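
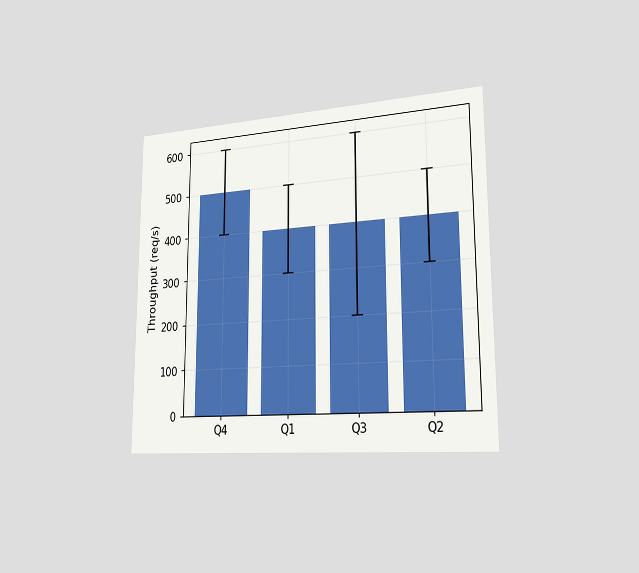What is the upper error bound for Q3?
The chart is viewed slightly from the right. The Q3 bar's upper whisker reaches 600req/s.

600req/s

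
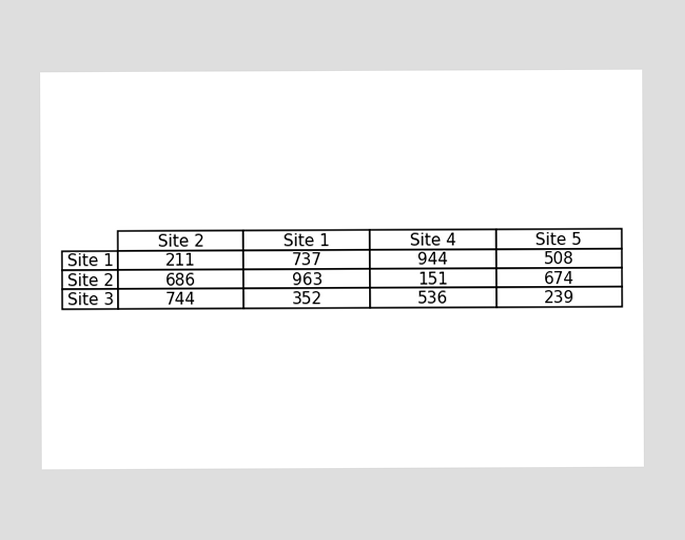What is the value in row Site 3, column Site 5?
The (Site 3, Site 5) cell reads 239.

239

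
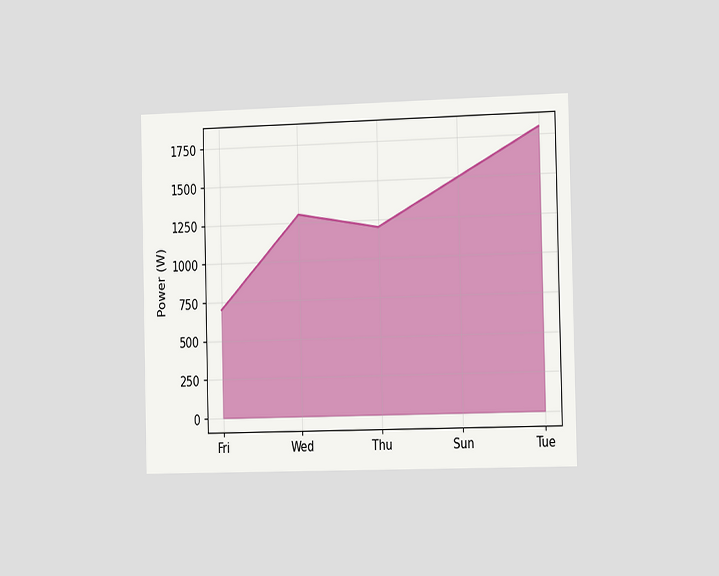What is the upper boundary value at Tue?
1800W

The chart is viewed slightly from the right. At Tue the upper boundary is at 1800W.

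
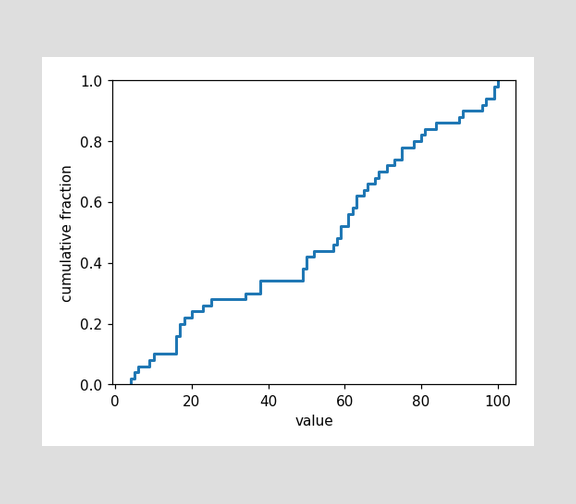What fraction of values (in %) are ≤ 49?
At x=49 the ECDF step is at 38%.

38%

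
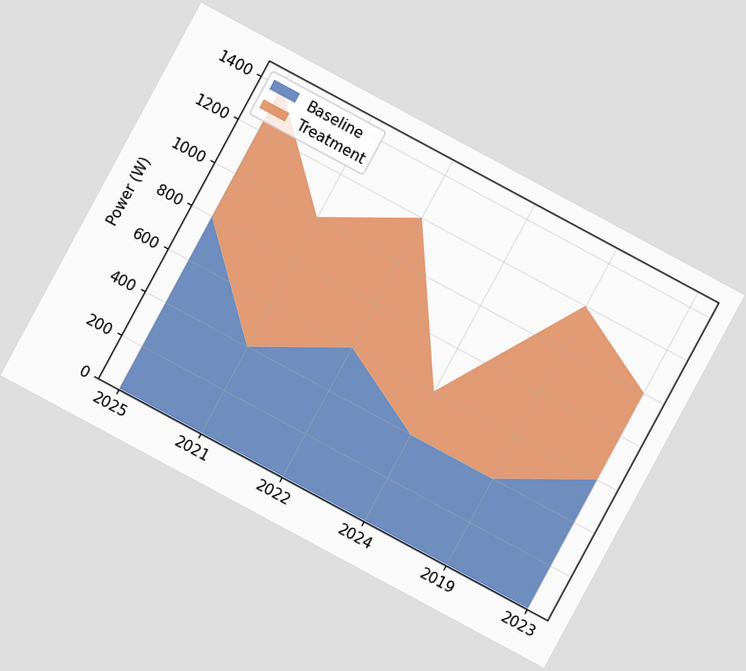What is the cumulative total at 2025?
1400W

The chart is tilted about 28° clockwise. The stacked total at 2025 reaches 1400W.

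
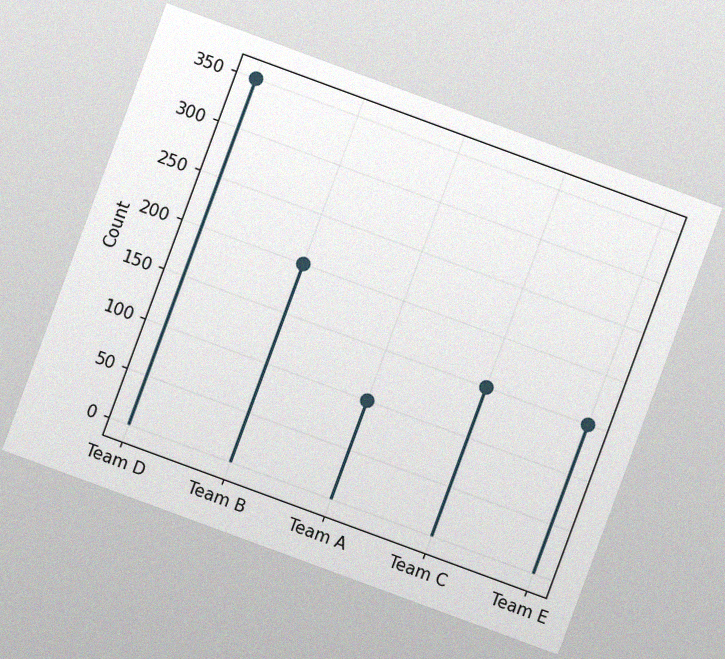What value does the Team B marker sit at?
200

The chart is tilted about 20° clockwise, with some photo noise. The Team B marker sits at 200.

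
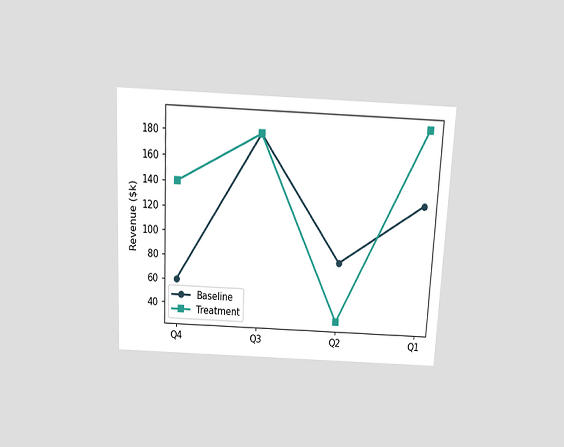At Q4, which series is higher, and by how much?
Treatment, by $80k

The chart is tilted about 3° clockwise and viewed slightly from above. At Q4, Treatment sits above the other line by $80k.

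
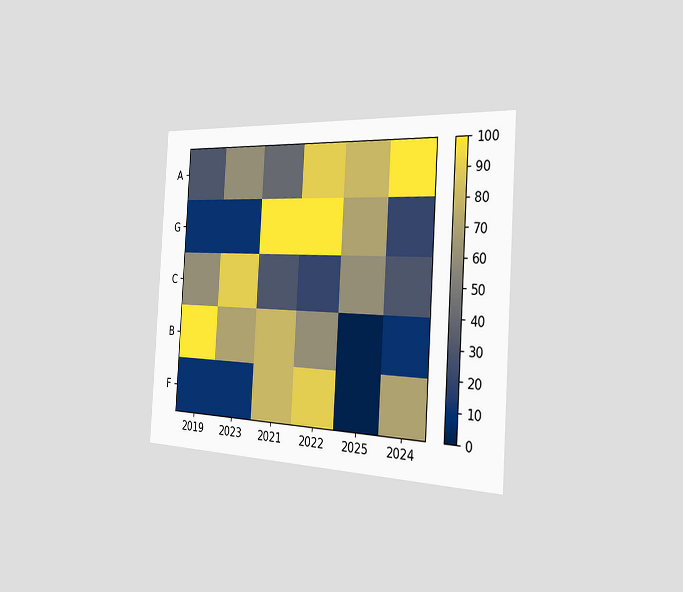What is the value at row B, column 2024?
The chart is tilted about 4° clockwise and viewed slightly from the right. Matching cell (B, 2024) against the colorbar gives 10.

10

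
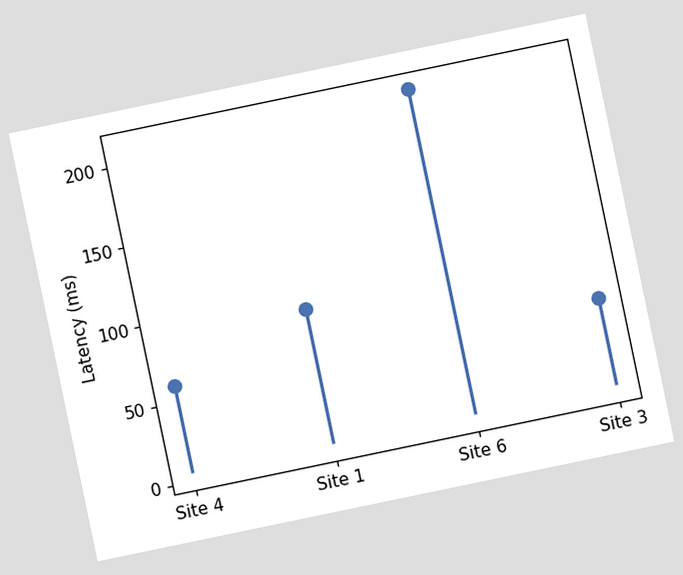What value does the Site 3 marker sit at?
The chart is tilted about 12° counter-clockwise. The Site 3 marker sits at 60ms.

60ms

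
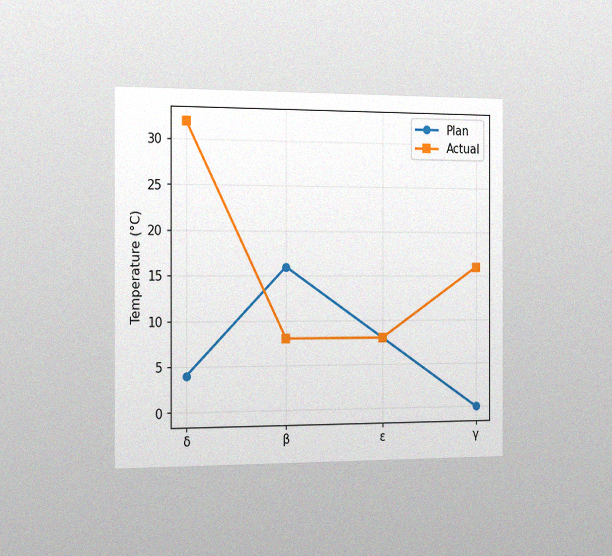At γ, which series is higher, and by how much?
Actual, by 16°C

The chart is viewed slightly from the left, with some photo noise. At γ, Actual sits above the other line by 16°C.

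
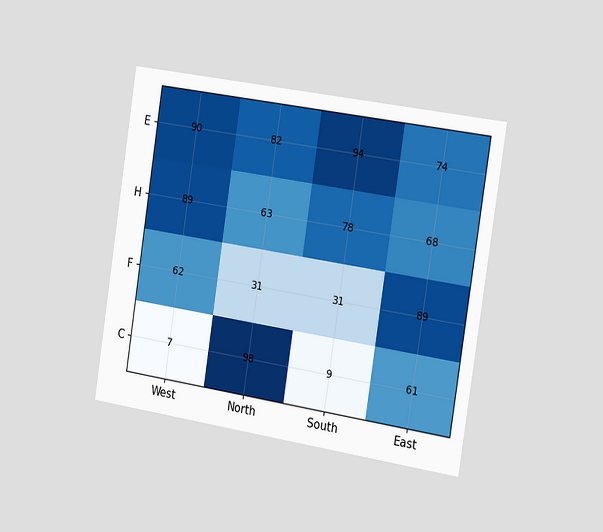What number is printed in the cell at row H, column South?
The chart is tilted about 9° clockwise and viewed slightly from the right. The (H, South) cell reads 78.

78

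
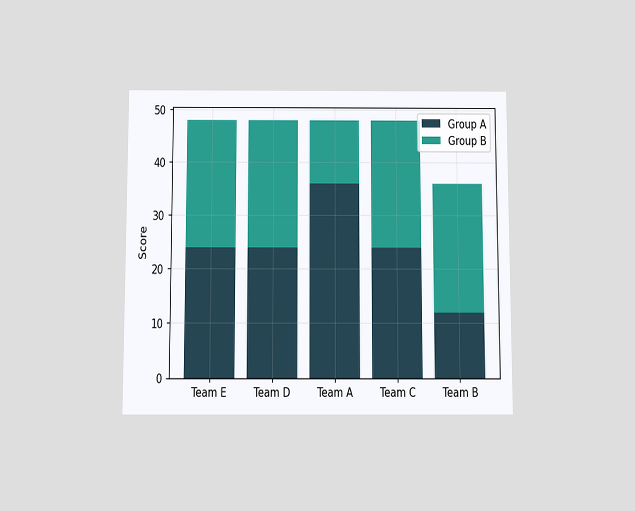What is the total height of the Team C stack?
The chart is viewed slightly from below. The Team C stack's top reaches 48 on the y-axis.

48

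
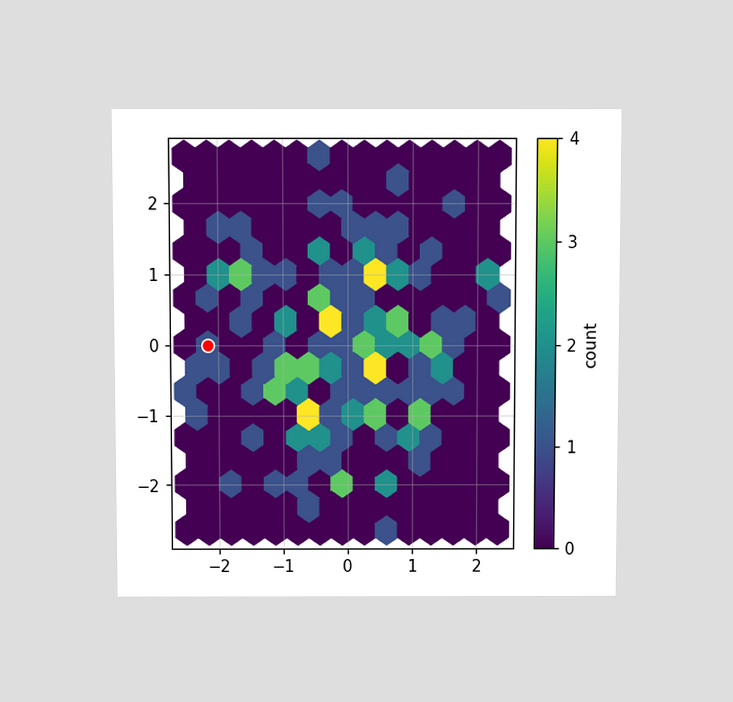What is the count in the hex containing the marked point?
The chart is viewed slightly from above. The marked hex reads 1 on the colorbar.

1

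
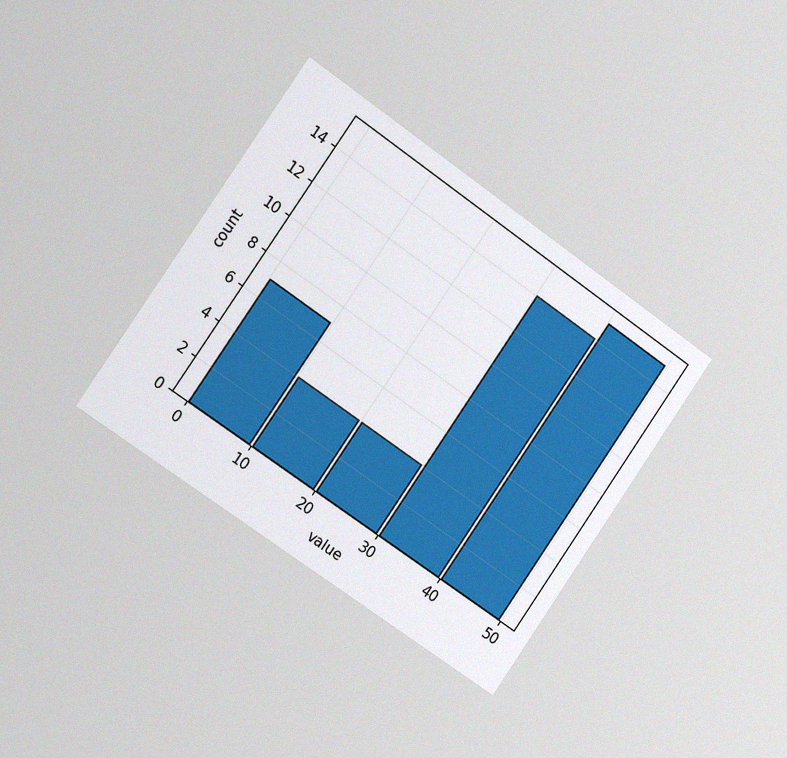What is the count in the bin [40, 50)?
The chart is tilted about 35° clockwise and viewed slightly from the left, with some photo noise. The [40, 50) bin has height 15.

15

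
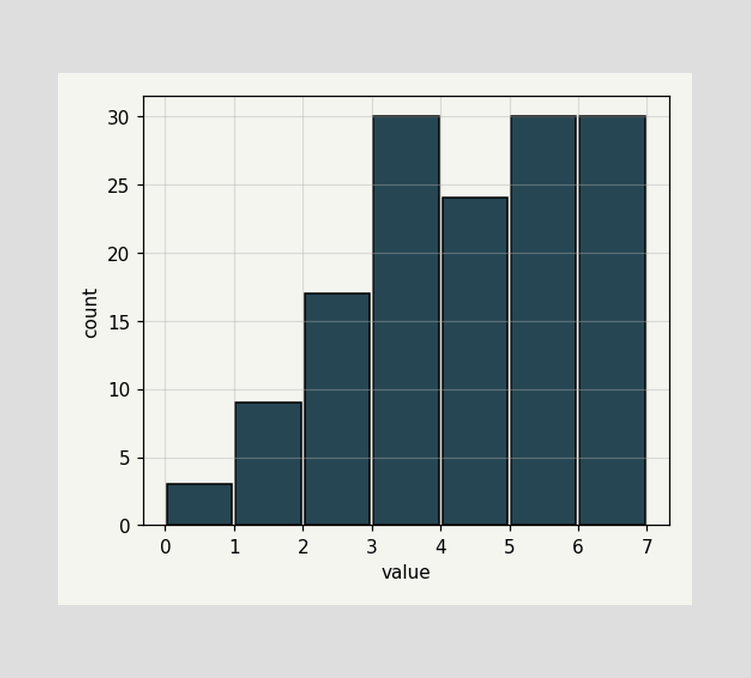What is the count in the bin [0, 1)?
3

The [0, 1) bin has height 3.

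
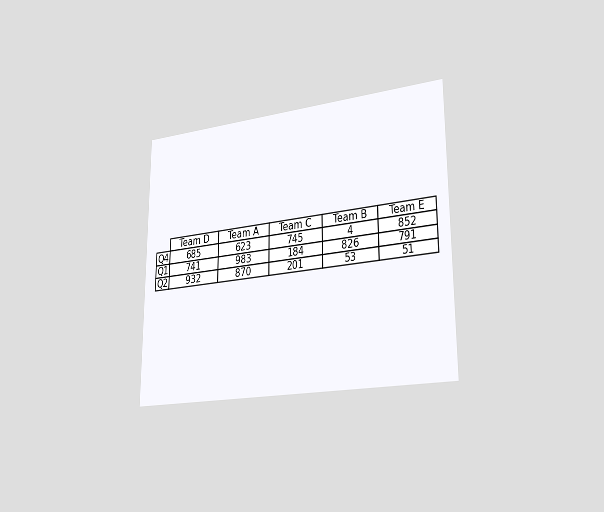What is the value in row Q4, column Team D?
685

The chart is viewed slightly from the right. The (Q4, Team D) cell reads 685.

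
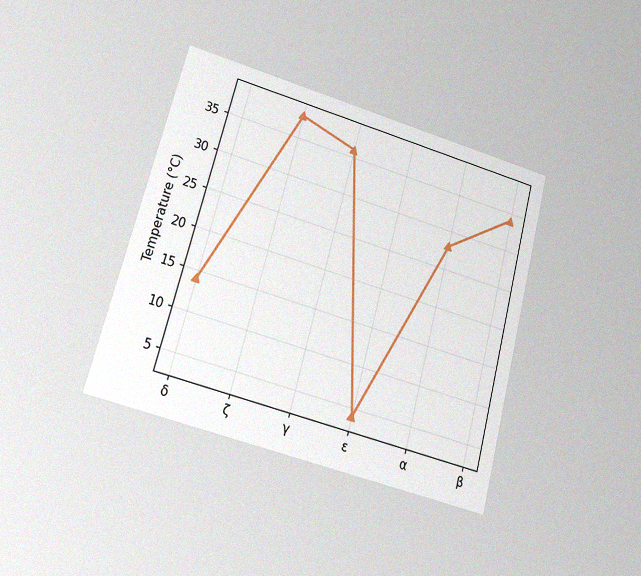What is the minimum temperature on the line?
The chart is tilted about 15° clockwise and viewed at a slight angle, with some photo noise. The lowest point is at ε, and reading across to the y-axis gives 4°C.

4°C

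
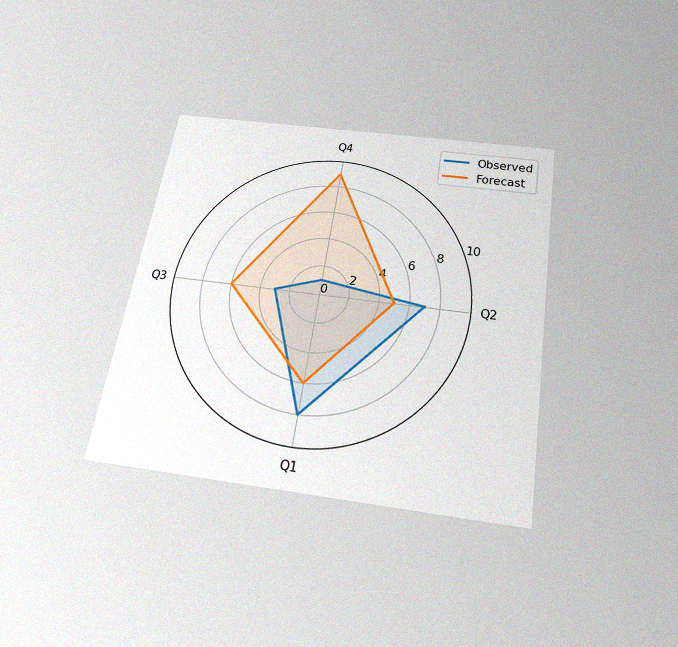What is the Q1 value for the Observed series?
The chart is tilted about 9° clockwise and viewed slightly from below, with some photo noise. On the Q1 axis, Observed reaches 8.

8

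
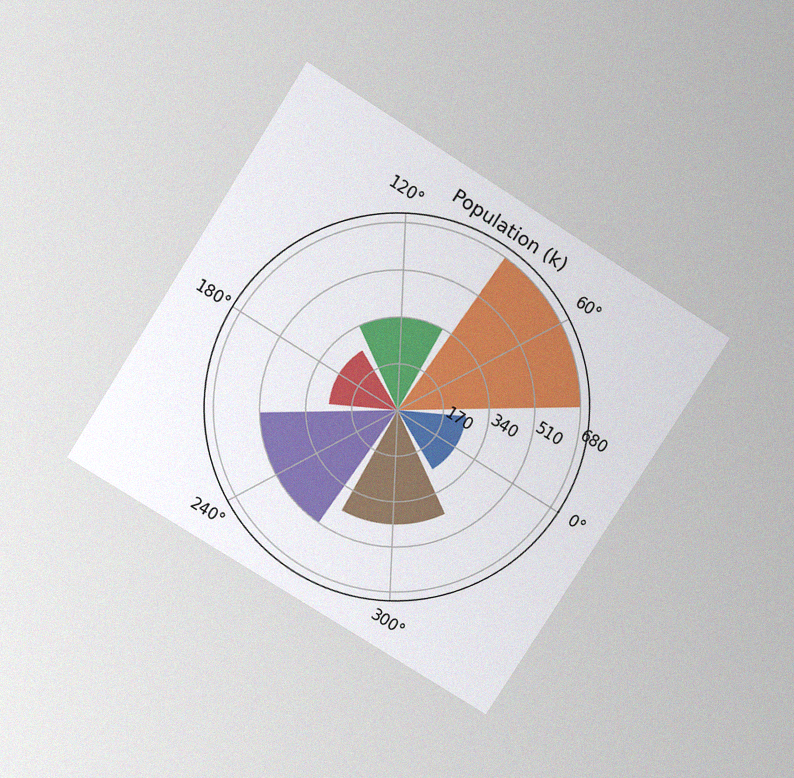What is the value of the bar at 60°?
The chart is tilted about 32° clockwise and viewed slightly from above, with some photo noise. The bar at 60° reaches 680k on the radial axis.

680k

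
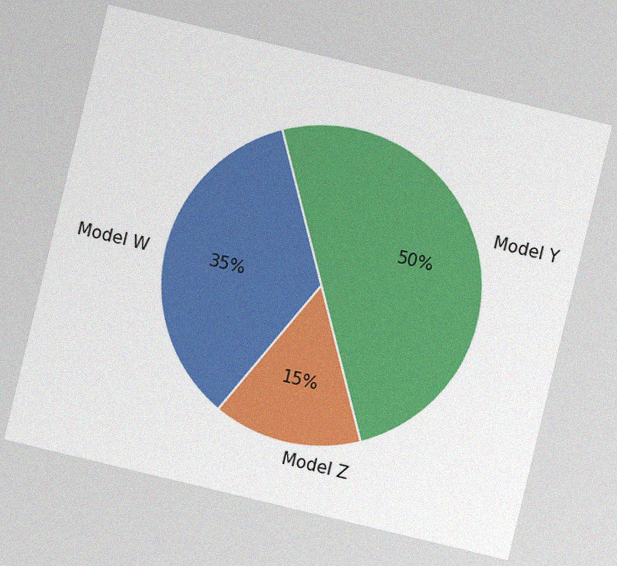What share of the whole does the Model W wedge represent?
The chart is tilted about 13° clockwise, with some photo noise. The Model W slice takes up 35% of the pie.

35%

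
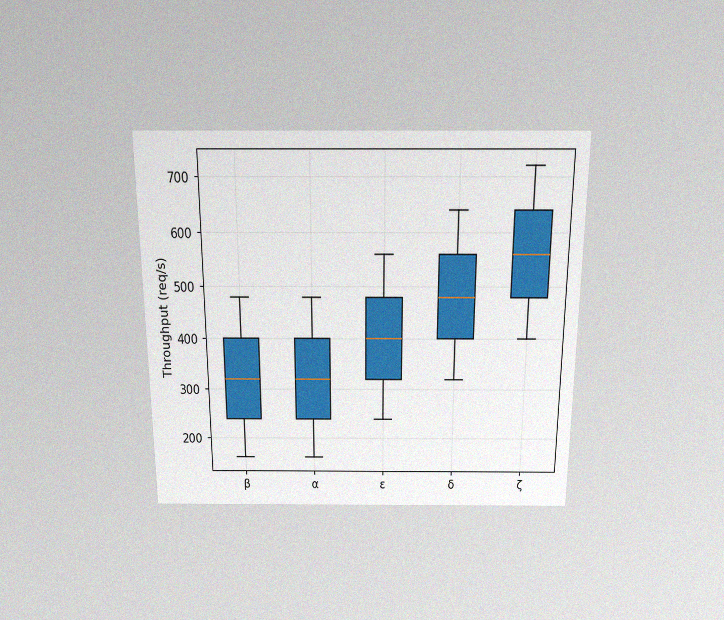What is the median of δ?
480req/s

The chart is viewed slightly from above, with some photo noise. The median line in the δ box sits at 480req/s.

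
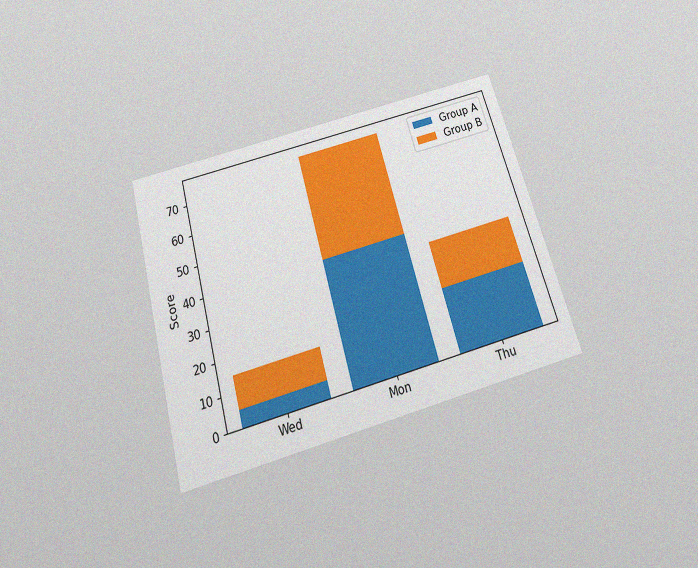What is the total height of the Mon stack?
75

The chart is tilted about 16° counter-clockwise and viewed slightly from below, with some photo noise. The Mon stack's top reaches 75 on the y-axis.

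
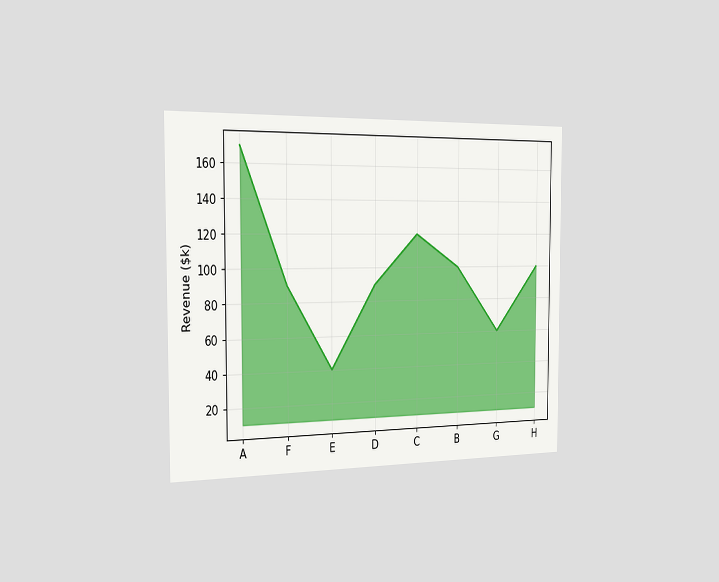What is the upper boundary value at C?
$120k

The chart is viewed slightly from the left. At C the upper boundary is at $120k.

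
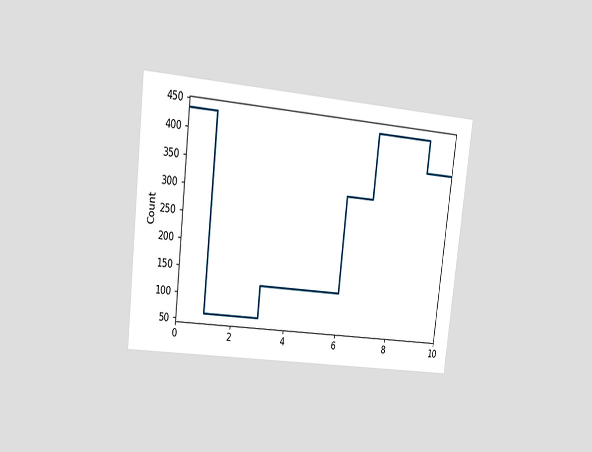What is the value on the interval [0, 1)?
434

The chart is tilted about 7° clockwise and viewed at a slight angle. On [0, 1) the step sits at 434.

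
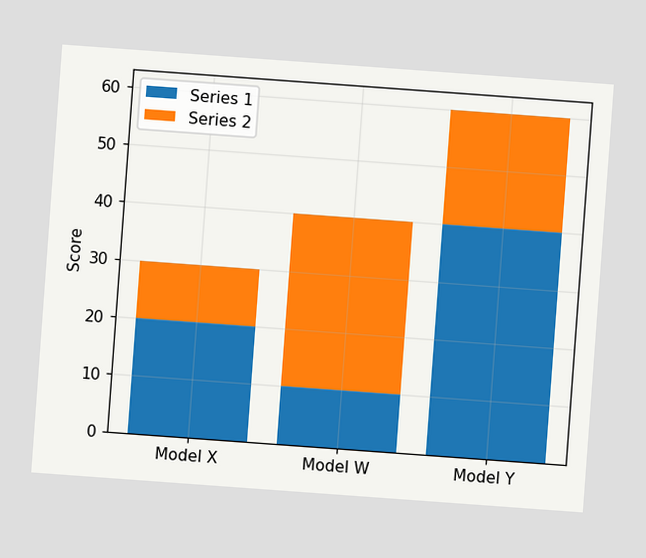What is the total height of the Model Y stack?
The chart is tilted about 4° clockwise. The Model Y stack's top reaches 60 on the y-axis.

60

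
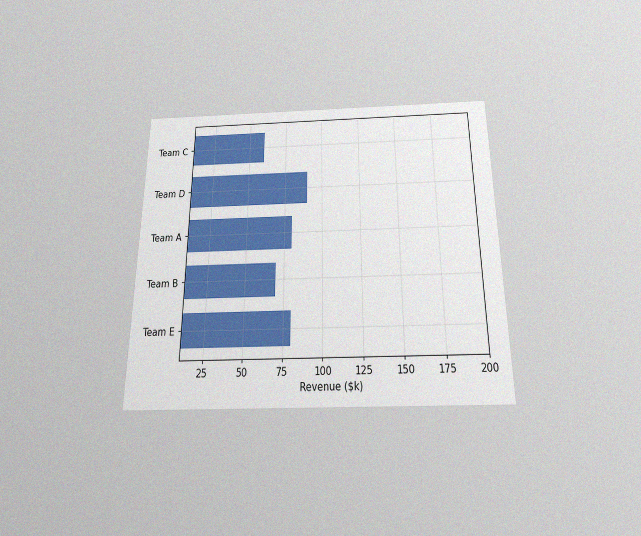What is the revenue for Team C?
The chart is viewed slightly from below, with some photo noise. Reading along the chart's x-axis, the Team C bar reaches $60k.

$60k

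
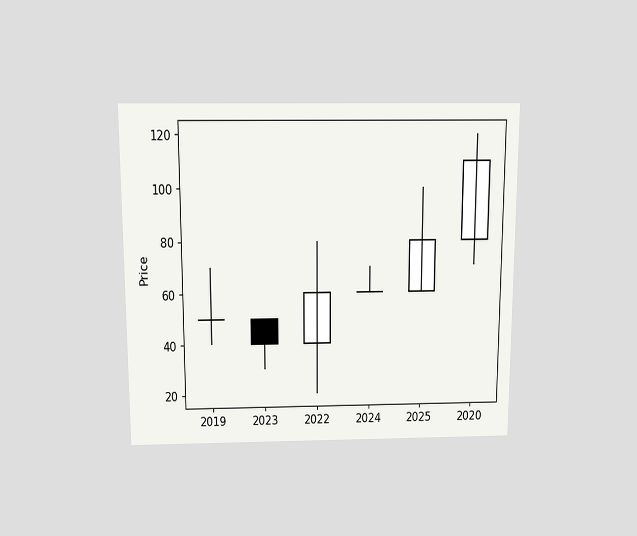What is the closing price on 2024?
60

The chart is viewed slightly from above. The 2024 candle closes at 60.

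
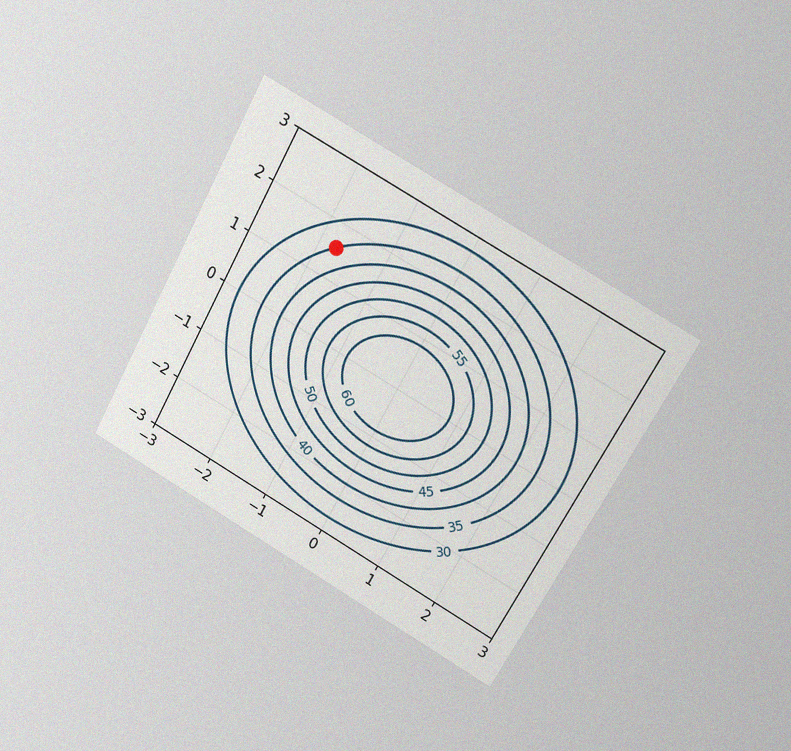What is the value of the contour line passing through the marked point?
35

The chart is tilted about 29° clockwise and viewed at a slight angle, with some photo noise. The marked point sits on the contour labelled 35.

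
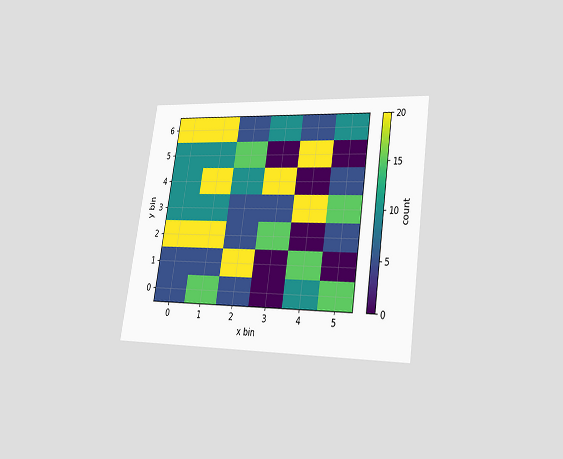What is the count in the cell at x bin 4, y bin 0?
The chart is tilted about 9° clockwise and viewed at a slight angle. Matching the cell (4, 0) against the colorbar gives 10.

10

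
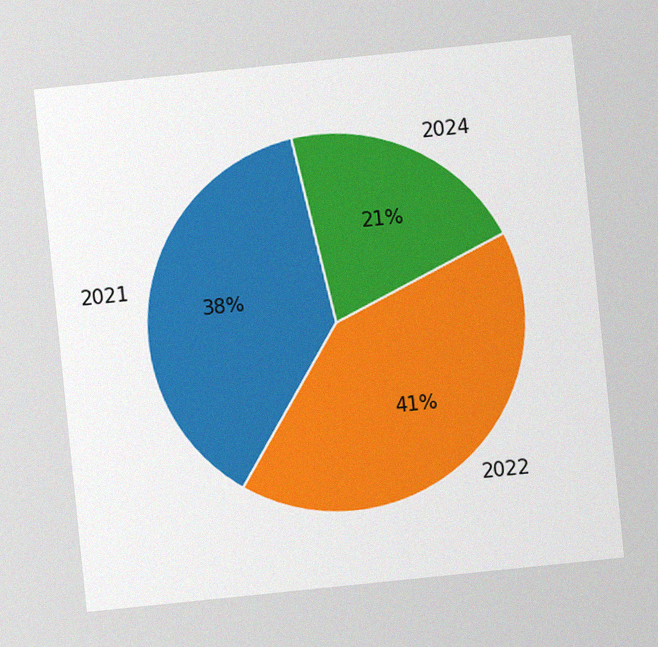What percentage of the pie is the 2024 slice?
21%

The chart is tilted about 6° counter-clockwise, with some photo noise. The 2024 slice takes up 21% of the pie.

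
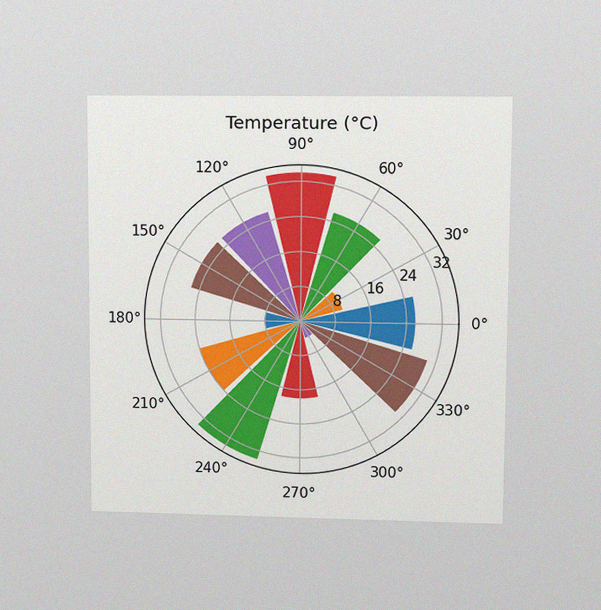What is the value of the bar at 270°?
18°C

The chart is viewed at a slight angle, with some photo noise. The bar at 270° reaches 18°C on the radial axis.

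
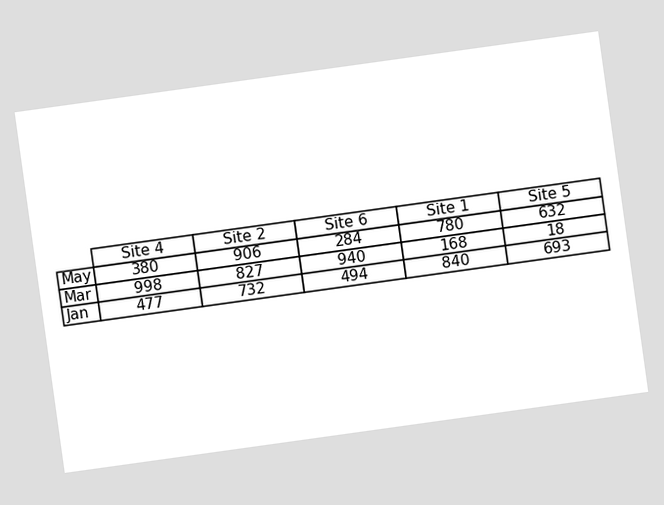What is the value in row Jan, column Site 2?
732

The chart is tilted about 8° counter-clockwise. The (Jan, Site 2) cell reads 732.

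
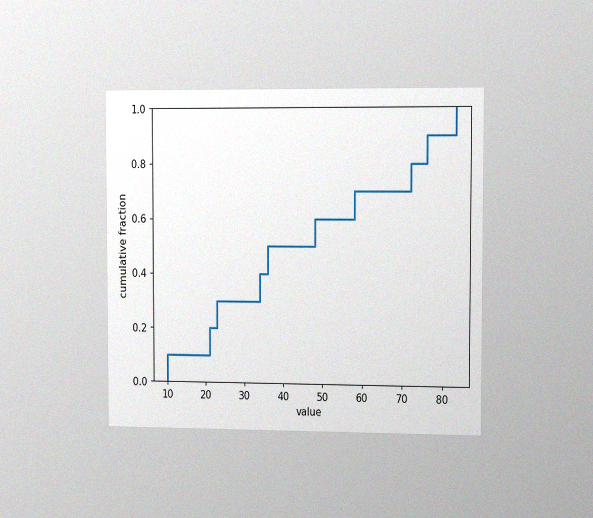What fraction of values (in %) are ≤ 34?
40%

The chart is viewed slightly from the right, with some photo noise. At x=34 the ECDF step is at 40%.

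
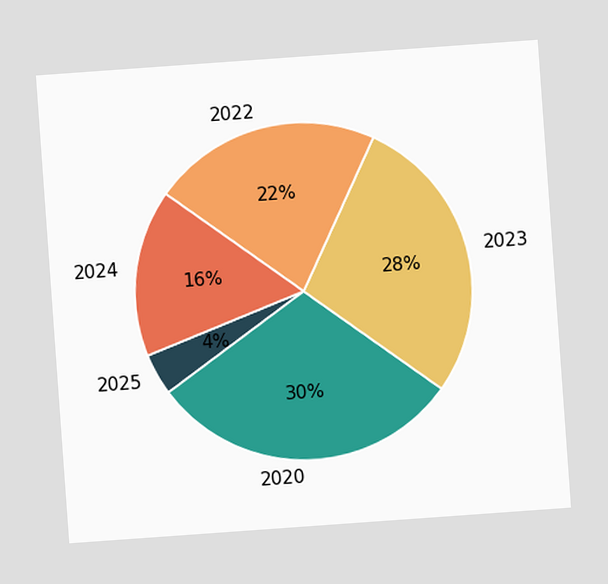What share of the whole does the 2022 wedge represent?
The chart is tilted about 4° counter-clockwise. The 2022 slice takes up 22% of the pie.

22%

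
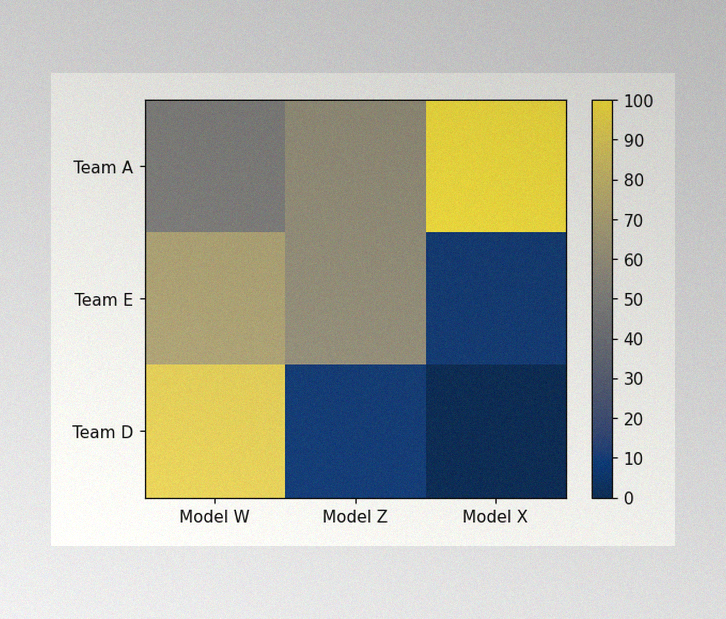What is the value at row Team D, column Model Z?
The image has some photo noise and uneven lighting. Matching cell (Team D, Model Z) against the colorbar gives 10.

10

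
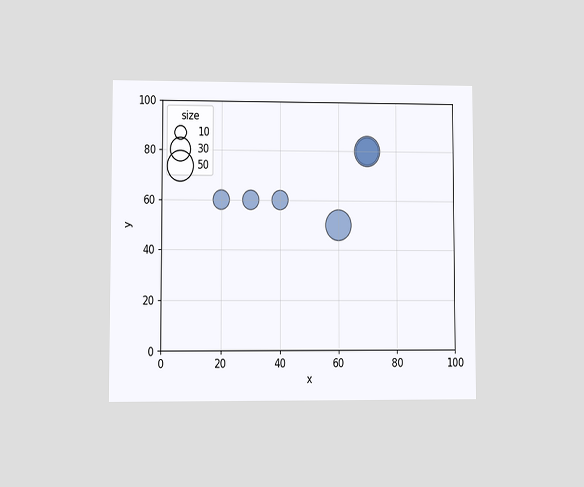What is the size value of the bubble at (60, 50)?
50

The chart is viewed at a slight angle. Matching the bubble at (60, 50) against the size legend gives 50.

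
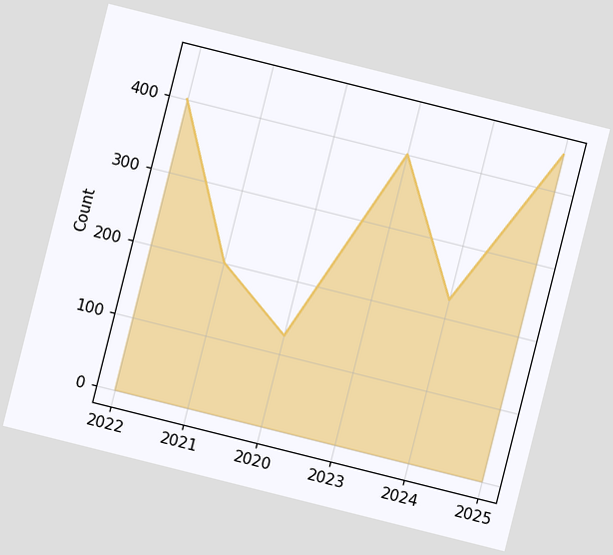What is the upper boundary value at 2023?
The chart is tilted about 14° clockwise. At 2023 the upper boundary is at 400.

400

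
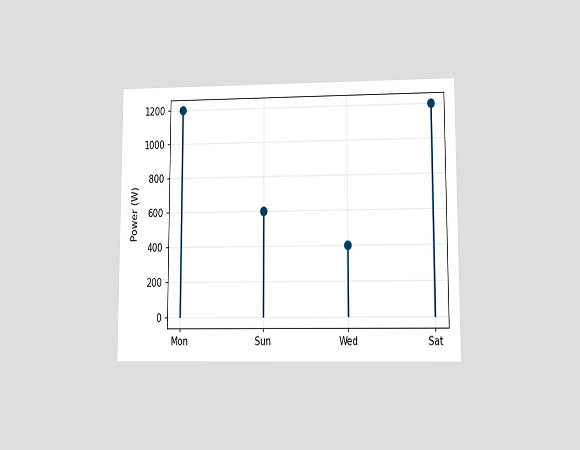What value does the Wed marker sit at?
The chart is viewed at a slight angle. The Wed marker sits at 400W.

400W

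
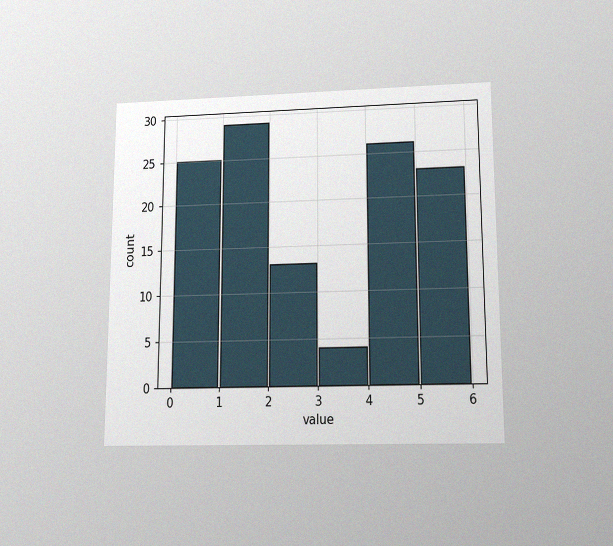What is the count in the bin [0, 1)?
25

The chart is viewed slightly from below, with some photo noise. The [0, 1) bin has height 25.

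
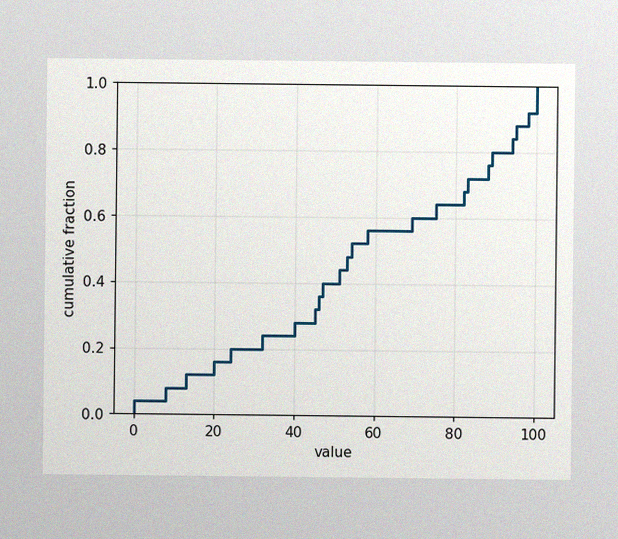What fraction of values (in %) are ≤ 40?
The image has some photo noise and uneven lighting. At x=40 the ECDF step is at 28%.

28%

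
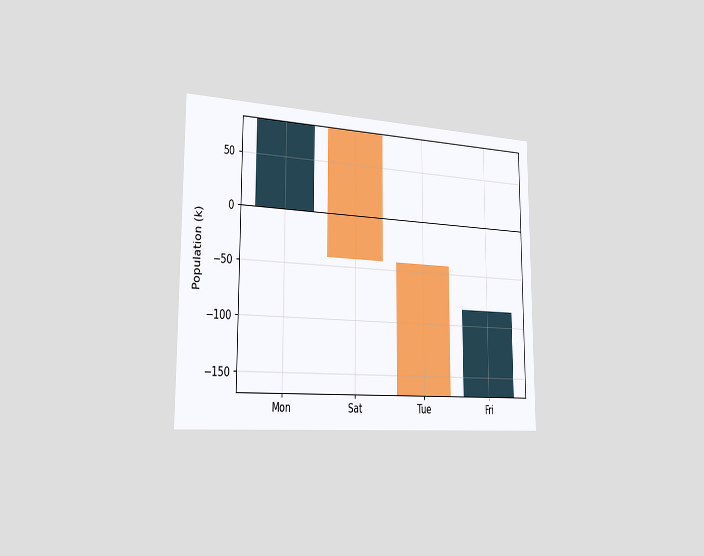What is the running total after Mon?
84k

The chart is viewed slightly from the left. After Mon the running total reaches 84k.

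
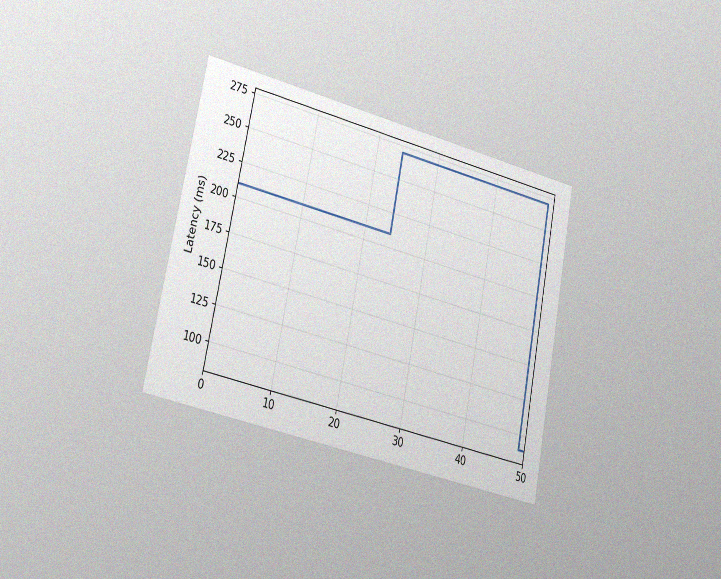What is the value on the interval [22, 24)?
210ms

The chart is tilted about 11° clockwise and viewed slightly from the left, with some photo noise. On [22, 24) the step sits at 210ms.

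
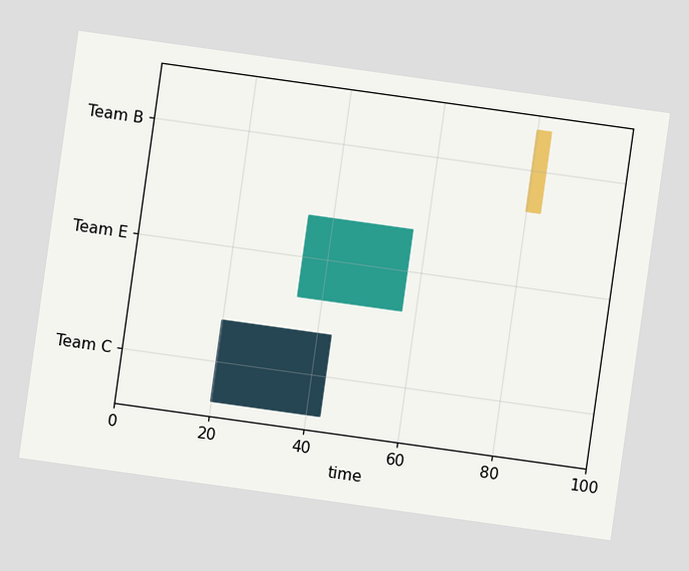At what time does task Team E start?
35

The chart is tilted about 8° clockwise. The Team E bar begins at t=35.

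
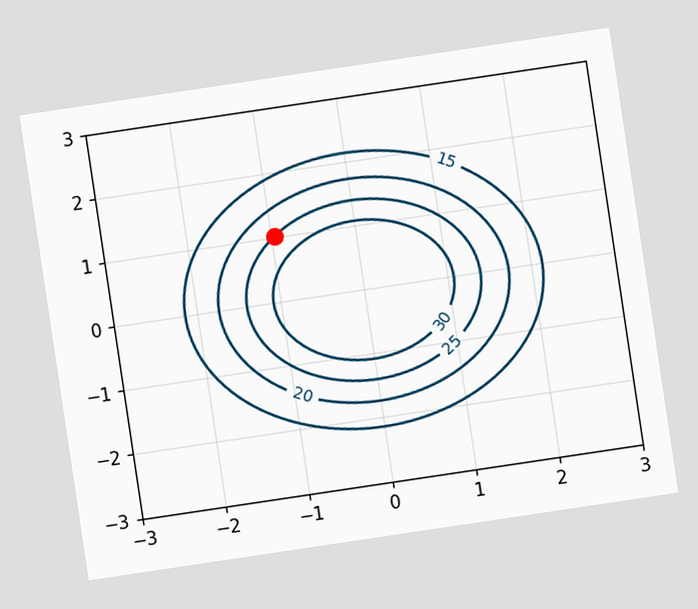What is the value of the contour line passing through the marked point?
The chart is tilted about 8° counter-clockwise. The marked point sits on the contour labelled 25.

25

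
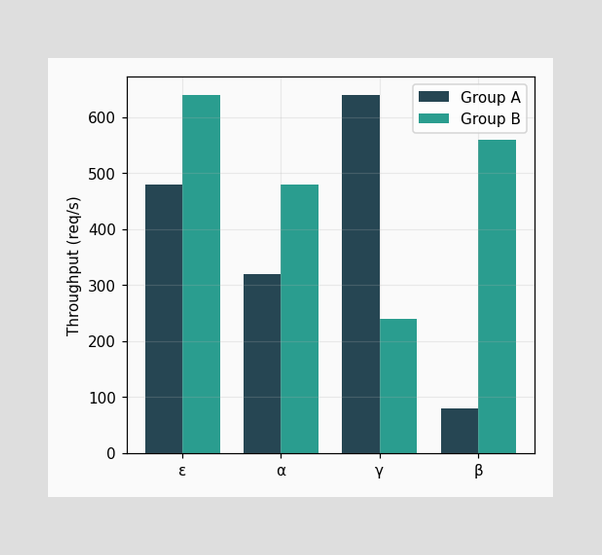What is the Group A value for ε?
The Group A bar at ε reaches 480req/s on the y-axis.

480req/s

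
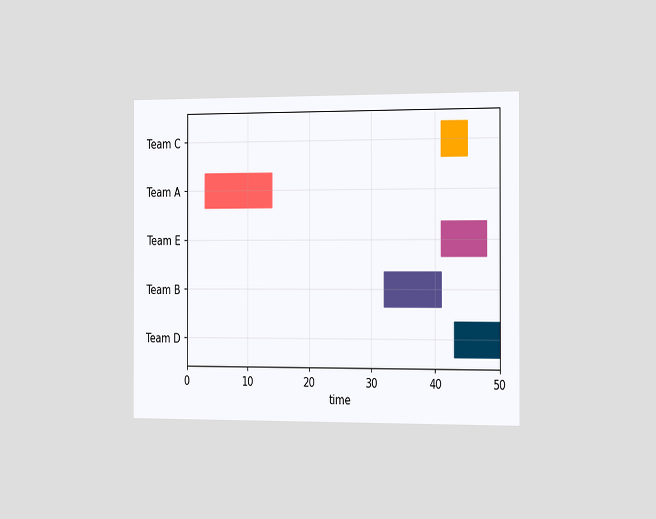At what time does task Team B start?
The chart is viewed slightly from the right. The Team B bar begins at t=32.

32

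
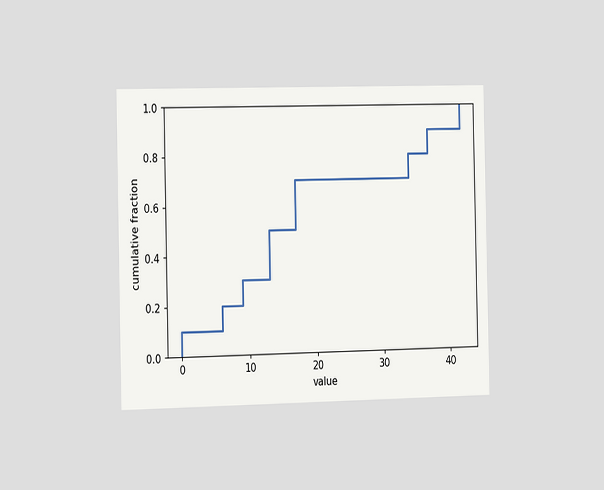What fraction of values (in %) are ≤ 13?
50%

The chart is viewed slightly from the left. At x=13 the ECDF step is at 50%.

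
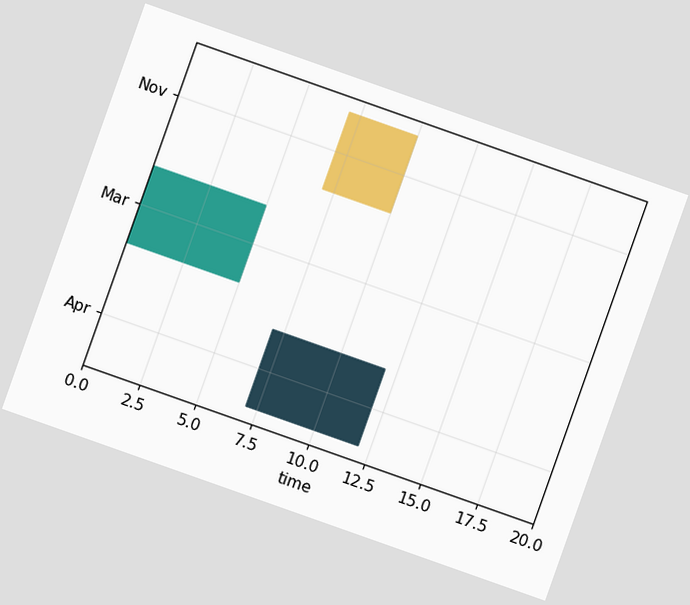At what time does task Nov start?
The chart is tilted about 19° clockwise. The Nov bar begins at t=7.

7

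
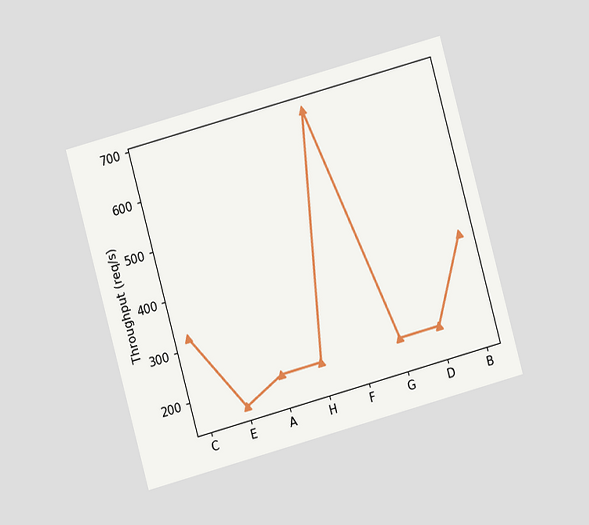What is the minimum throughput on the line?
160req/s

The chart is tilted about 15° counter-clockwise and viewed at a slight angle. The lowest point is at E, and reading across to the y-axis gives 160req/s.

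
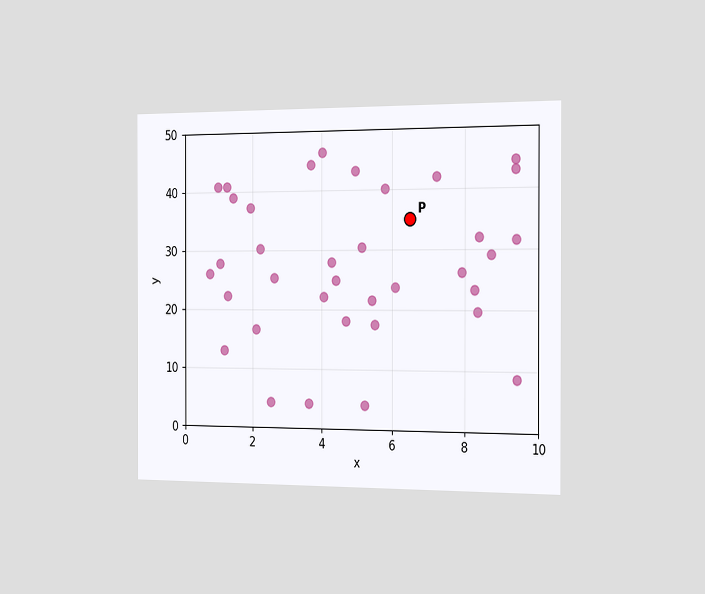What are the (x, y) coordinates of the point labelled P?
(6.5, 35)

The chart is viewed slightly from the right. Following the gridlines from P to each axis, P sits at (6.5, 35).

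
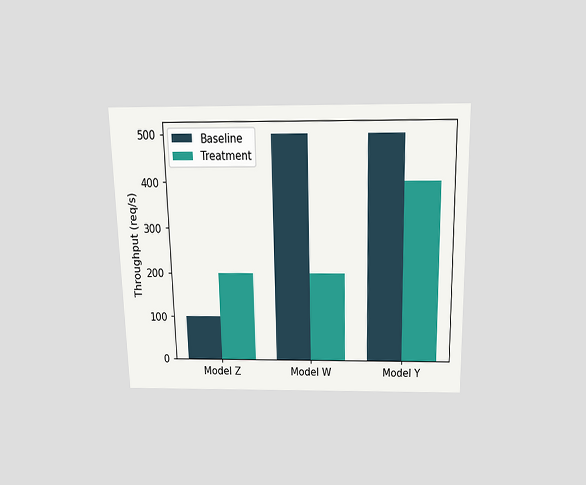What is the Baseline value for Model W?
500req/s

The chart is viewed slightly from above. The Baseline bar at Model W reaches 500req/s on the y-axis.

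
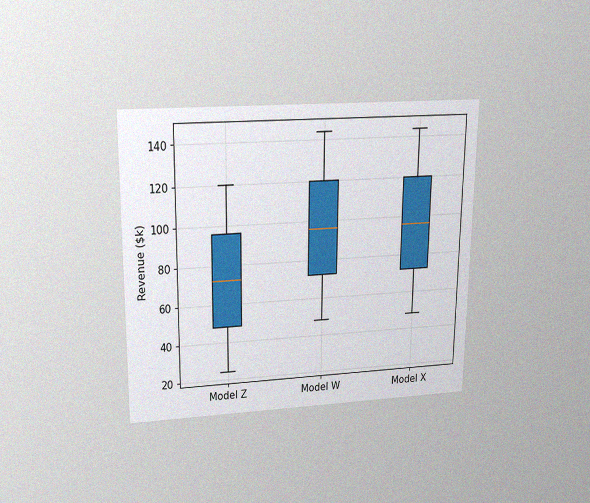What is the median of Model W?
The chart is viewed slightly from above, with some photo noise. The median line in the Model W box sits at $96k.

$96k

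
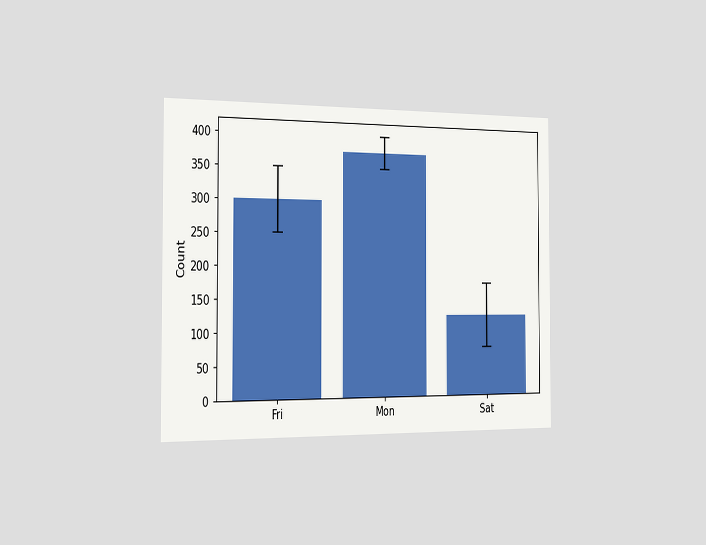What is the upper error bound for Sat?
175

The chart is viewed slightly from the left. The Sat bar's upper whisker reaches 175.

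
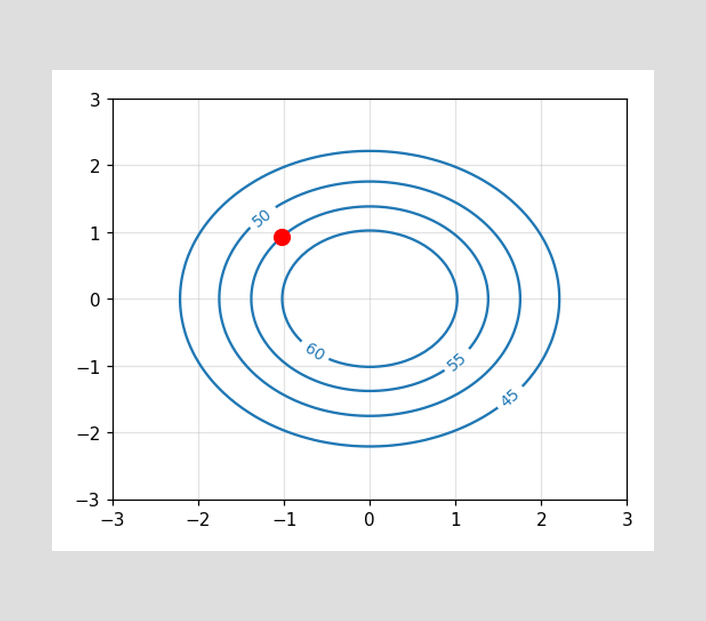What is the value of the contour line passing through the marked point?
55

The marked point sits on the contour labelled 55.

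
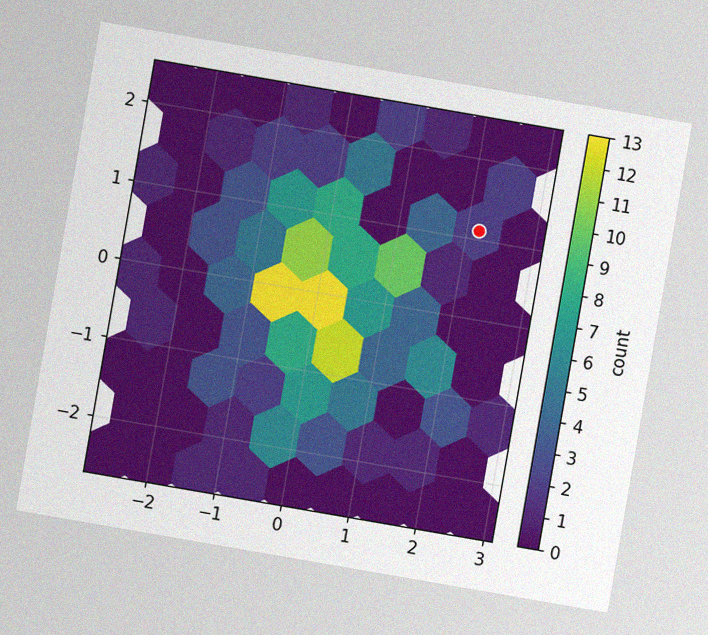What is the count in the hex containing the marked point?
2

The chart is tilted about 10° clockwise, with some photo noise. The marked hex reads 2 on the colorbar.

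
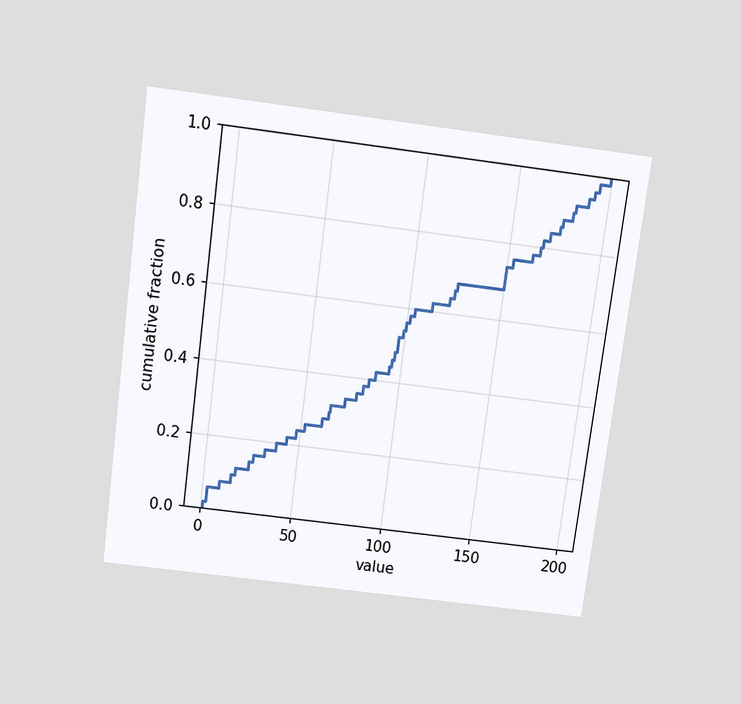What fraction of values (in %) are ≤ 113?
The chart is tilted about 7° clockwise and viewed slightly from above. At x=113 the ECDF step is at 62%.

62%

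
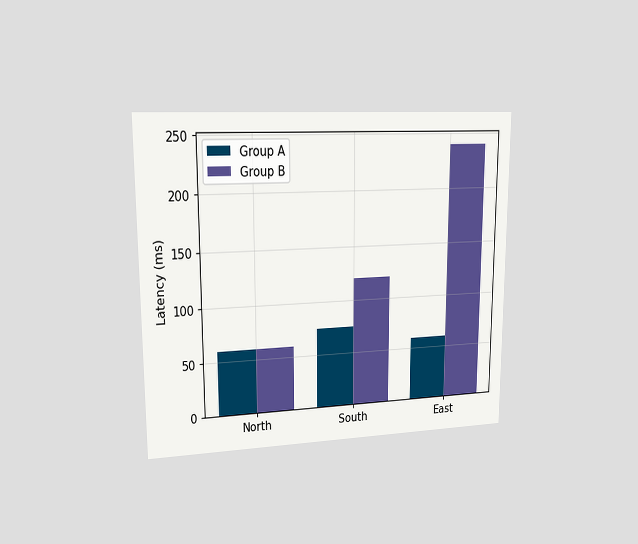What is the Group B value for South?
120ms

The chart is viewed slightly from the left. The Group B bar at South reaches 120ms on the y-axis.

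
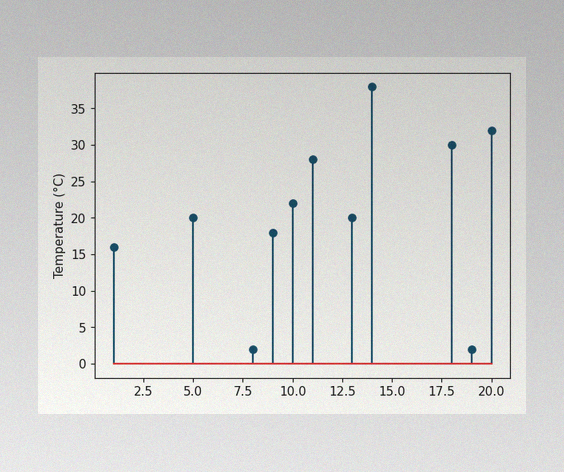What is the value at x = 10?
22°C

The image has some photo noise and uneven lighting. The stem at x=10 reaches 22°C.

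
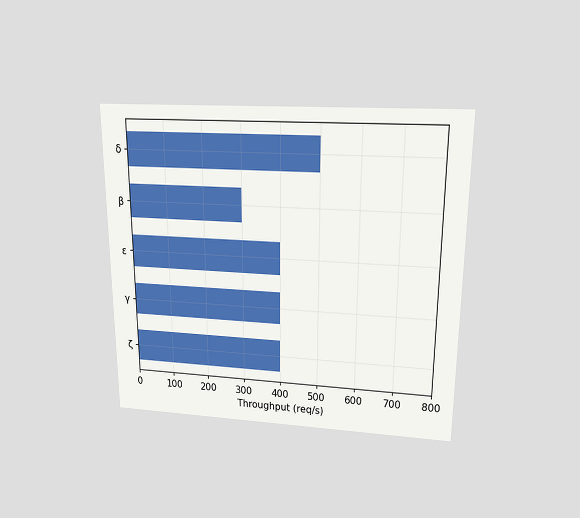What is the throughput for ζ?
The chart is viewed slightly from above. Reading along the chart's x-axis, the ζ bar reaches 400req/s.

400req/s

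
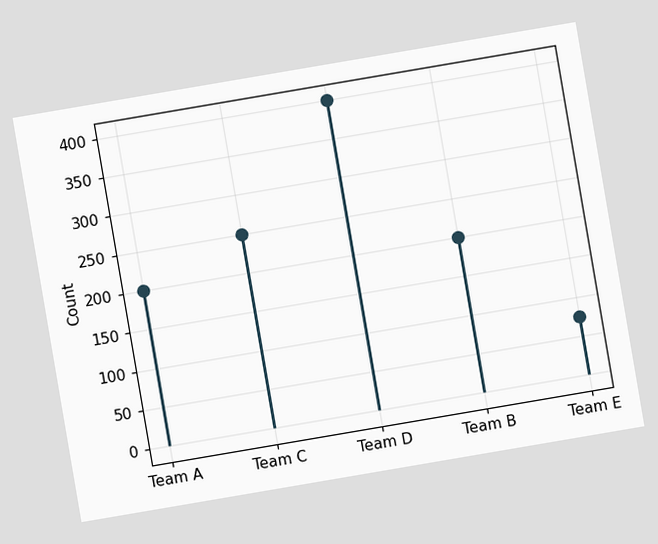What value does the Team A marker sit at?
The chart is tilted about 10° counter-clockwise. The Team A marker sits at 200.

200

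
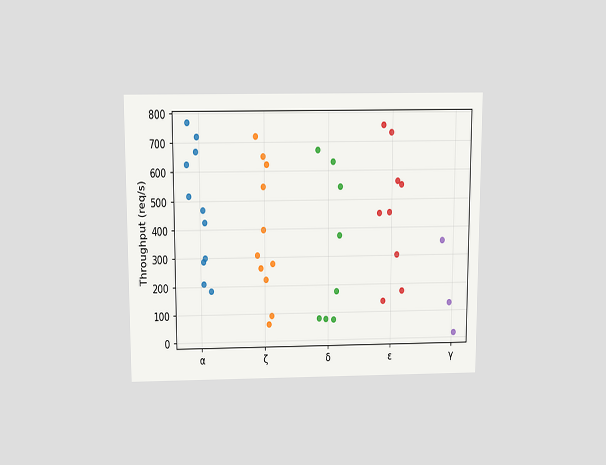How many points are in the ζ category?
The chart is viewed slightly from above. Counting the markers in the ζ column gives 11.

11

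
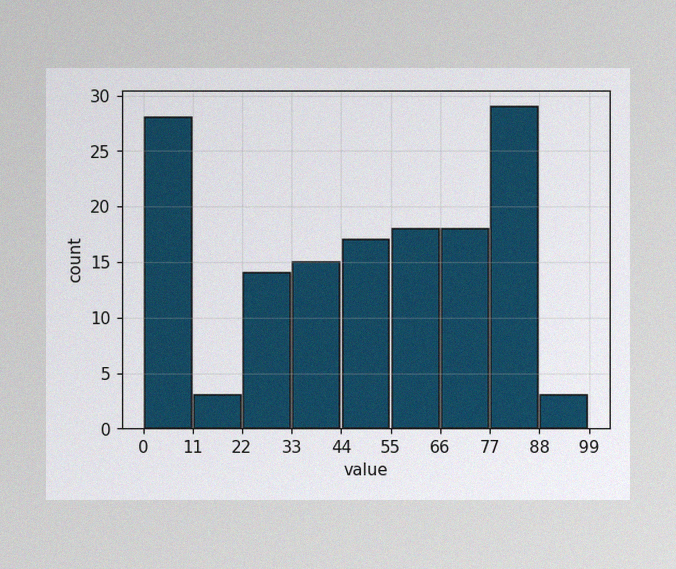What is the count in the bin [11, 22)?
The image has some photo noise and uneven lighting. The [11, 22) bin has height 3.

3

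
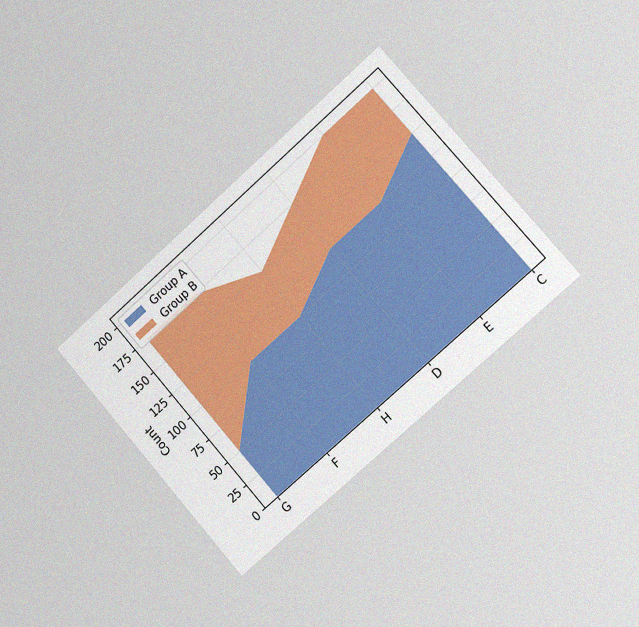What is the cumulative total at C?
The chart is tilted about 41° counter-clockwise and viewed slightly from the right, with some photo noise. The stacked total at C reaches 200.

200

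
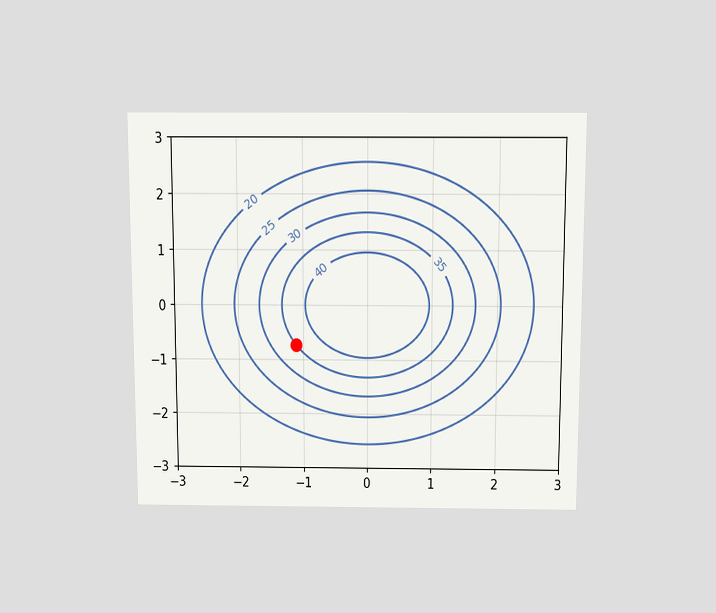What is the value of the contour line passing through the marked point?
The chart is viewed slightly from above. The marked point sits on the contour labelled 35.

35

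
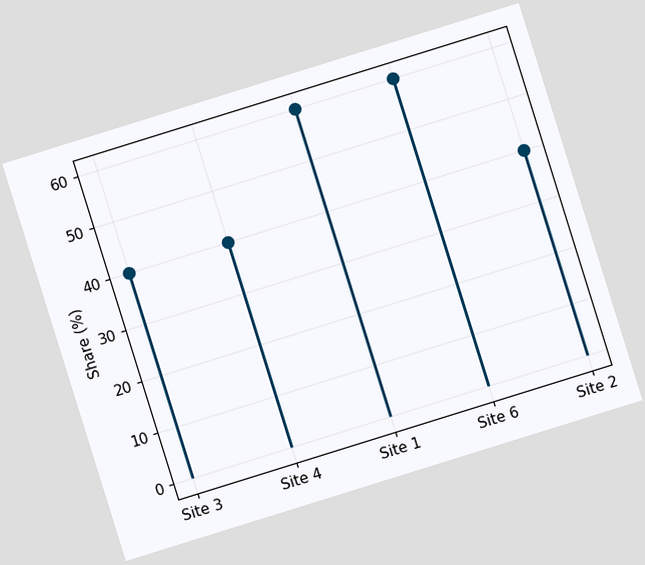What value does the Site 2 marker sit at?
The chart is tilted about 17° counter-clockwise. The Site 2 marker sits at 40%.

40%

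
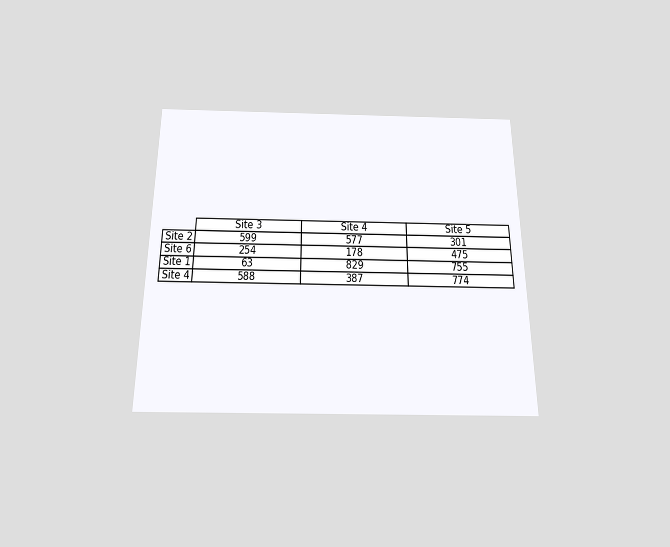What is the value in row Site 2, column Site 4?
The chart is viewed slightly from below. The (Site 2, Site 4) cell reads 577.

577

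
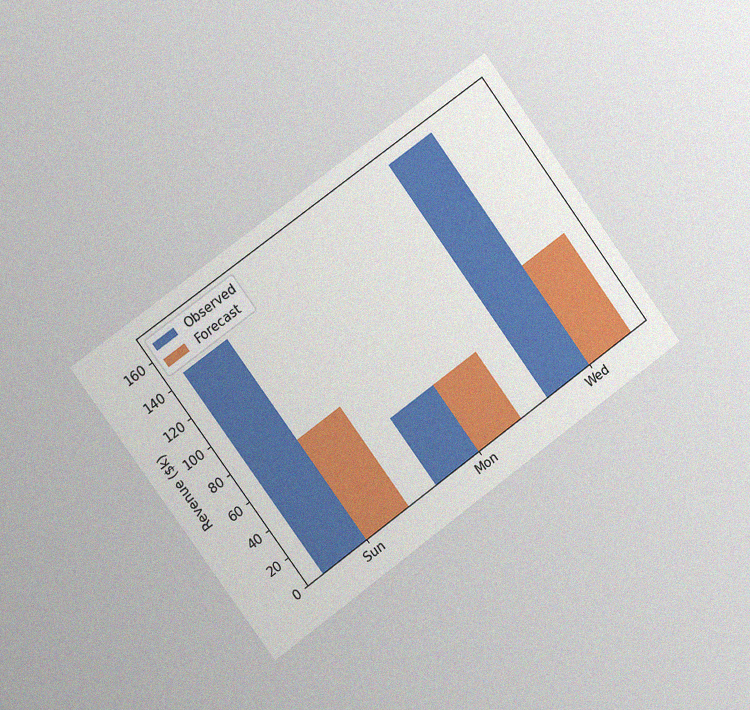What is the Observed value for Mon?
$48k

The chart is tilted about 36° counter-clockwise and viewed slightly from the left, with some photo noise. The Observed bar at Mon reaches $48k on the y-axis.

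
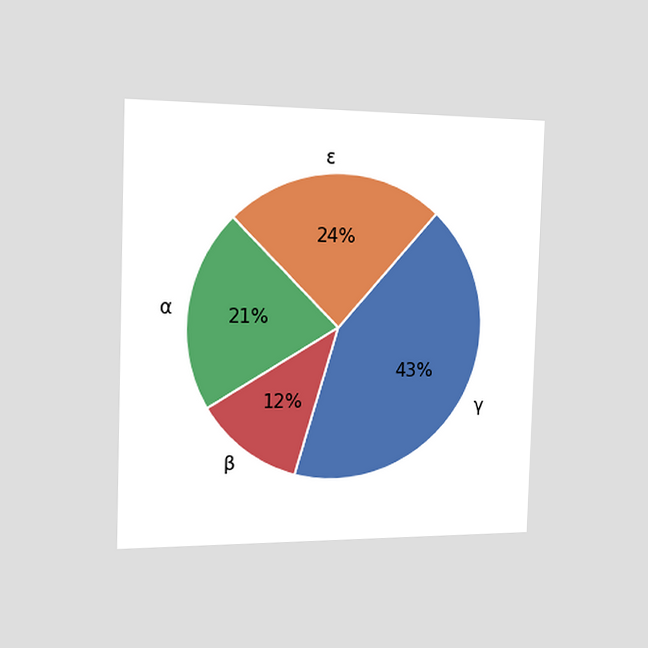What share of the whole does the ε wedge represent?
The chart is viewed slightly from the left. The ε slice takes up 24% of the pie.

24%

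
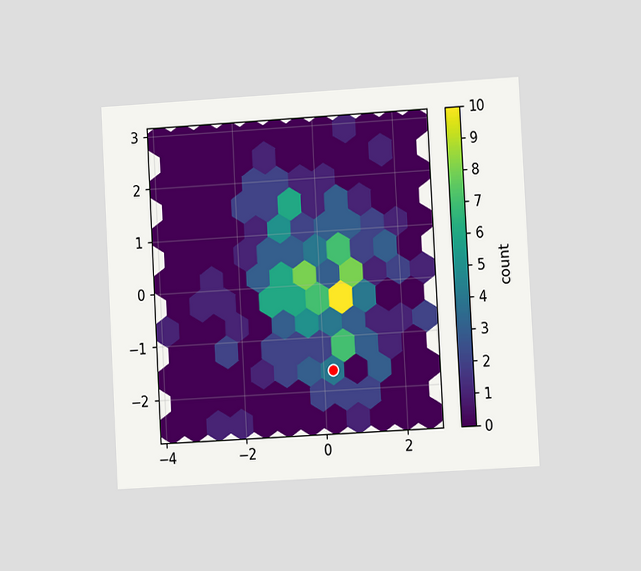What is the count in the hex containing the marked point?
4

The chart is tilted about 3° counter-clockwise and viewed at a slight angle. The marked hex reads 4 on the colorbar.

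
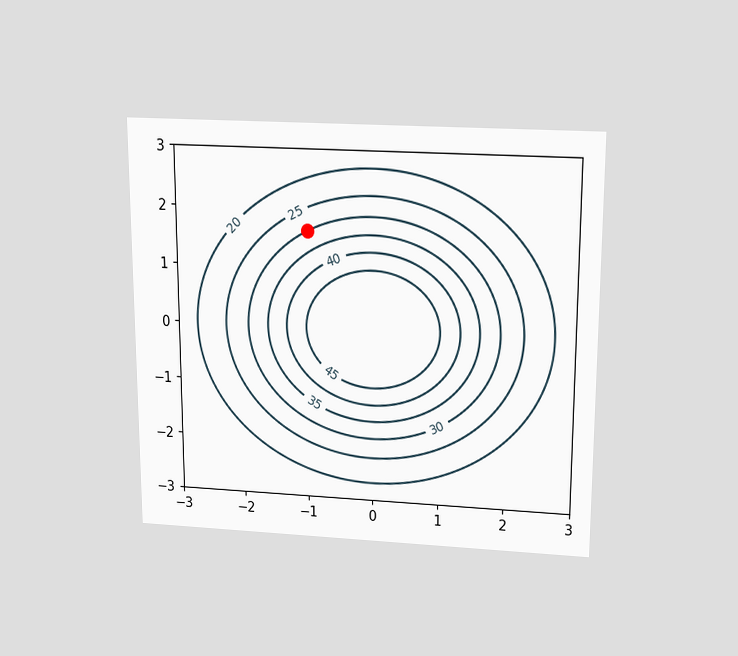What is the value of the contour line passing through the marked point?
30

The chart is viewed slightly from above. The marked point sits on the contour labelled 30.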